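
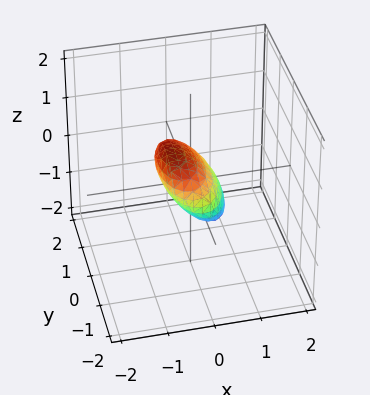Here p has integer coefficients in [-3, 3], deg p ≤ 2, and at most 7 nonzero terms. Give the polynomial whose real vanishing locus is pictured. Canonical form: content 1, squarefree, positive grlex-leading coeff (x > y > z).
Degree: no degree-1 surface has this shape, so deg p = 2.
Reading off the gridlines: among the integer gridlines, it crosses the y-axis at y ∈ {-1, 1}.
Assembling these constraints gives the stated polynomial.

3*x^2 + 3*x*z + y^2 + 2*z^2 - 1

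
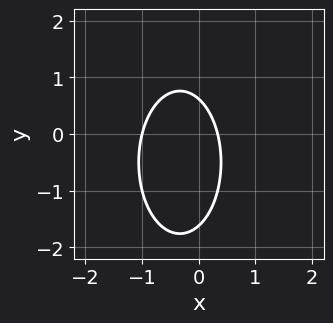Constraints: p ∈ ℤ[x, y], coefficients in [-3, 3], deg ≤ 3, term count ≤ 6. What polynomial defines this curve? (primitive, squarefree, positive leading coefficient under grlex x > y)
3*x^2 + y^2 + 2*x + y - 1

(a) Degree: the shape is more complex than any degree-1 curve, so deg p = 2.
(b) Against the integer gridlines: it crosses the x-axis at the gridline x = -1.
(c) Solving for integer coefficients yields p as stated.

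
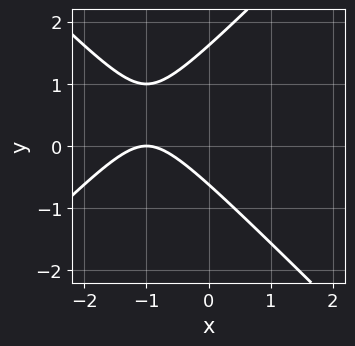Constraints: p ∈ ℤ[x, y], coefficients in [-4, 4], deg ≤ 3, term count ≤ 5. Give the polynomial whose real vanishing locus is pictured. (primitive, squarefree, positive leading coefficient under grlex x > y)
x^2 - y^2 + 2*x + y + 1

The degree is 2 — a generic line meets the curve in up to 2 points.
From the axis intercepts and sections: one x-axis crossing is at x = -1.
Putting this together gives p.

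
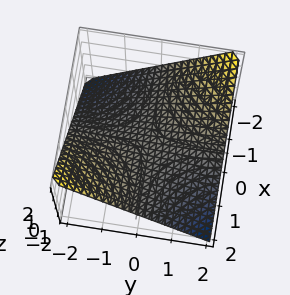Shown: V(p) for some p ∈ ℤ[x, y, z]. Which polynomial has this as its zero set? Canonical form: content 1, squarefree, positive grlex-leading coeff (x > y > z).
deg p = 2. A hyperbolic paraboloid; a quadric.
Checking where it meets the axes: the visible y-axis segment lies entirely on the surface; the visible x-axis segment lies entirely on the surface.
Putting this together gives p.

x*y + 2*z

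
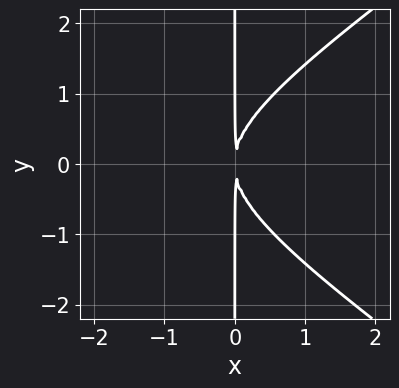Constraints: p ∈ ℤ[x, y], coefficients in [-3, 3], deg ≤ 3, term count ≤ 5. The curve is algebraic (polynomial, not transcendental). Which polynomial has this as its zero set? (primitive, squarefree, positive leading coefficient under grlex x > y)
First, degree: no degree-2 curve has this shape, so deg p = 3.
Then, symmetries: it's symmetric under y → −y, forcing even powers of y.
Next, reading off the gridlines: every point of the y-axis in the box is on the curve.
Finally, together with the visible shape, these determine p as stated.

x^3 - 2*x*y^2 + 3*x^2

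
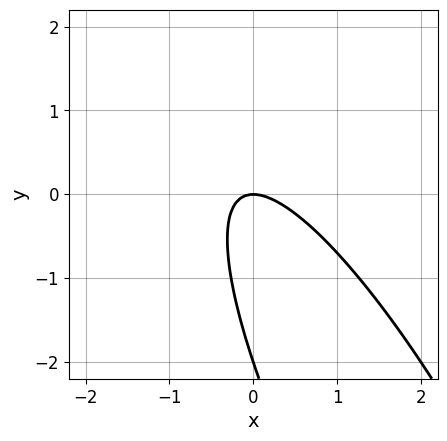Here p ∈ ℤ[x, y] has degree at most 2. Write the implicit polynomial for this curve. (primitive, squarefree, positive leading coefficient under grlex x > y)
3*x^2 + 3*x*y + y^2 + 2*y

First, degree: the shape is more complex than any degree-1 curve, so deg p = 2.
Next, from the axis intercepts and sections: it crosses the x-axis at the gridline x = 0; the y-axis gridline crossings are at y ∈ {-2, 0}.
Finally, fitting integer coefficients to these (and the overall shape) gives p.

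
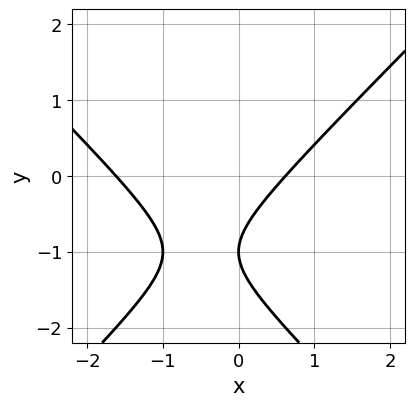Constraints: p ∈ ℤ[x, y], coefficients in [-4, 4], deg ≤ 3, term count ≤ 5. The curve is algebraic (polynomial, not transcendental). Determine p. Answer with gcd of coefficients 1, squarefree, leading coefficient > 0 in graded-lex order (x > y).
x^2 - y^2 + x - 2*y - 1

1. deg p = 2.
2. From the visible intercepts: it meets the y-axis at y = -1 (among the integer gridlines).
3. Putting this together gives p.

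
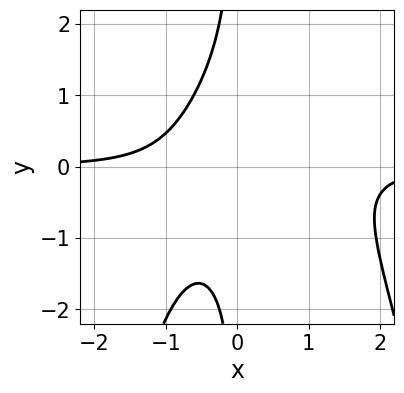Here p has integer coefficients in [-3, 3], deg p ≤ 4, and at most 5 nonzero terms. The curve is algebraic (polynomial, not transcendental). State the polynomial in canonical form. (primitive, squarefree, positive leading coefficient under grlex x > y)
3*x^3*y - 3*x^2*y + 3*x*y^2 - x*y + 3

First, deg p = 4. No degree-3 curve has this shape.
Then, against the integer gridlines: it misses every integer gridline on the x-axis; it misses every integer gridline on the y-axis.
Finally, the integer polynomial consistent with all of this is the stated p.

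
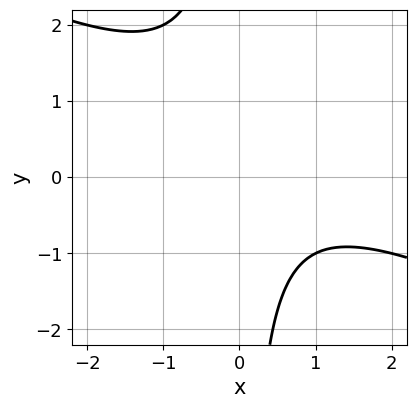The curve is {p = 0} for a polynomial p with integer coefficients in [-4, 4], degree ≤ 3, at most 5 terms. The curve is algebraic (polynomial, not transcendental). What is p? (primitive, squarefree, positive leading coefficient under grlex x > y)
x^2 + 2*x*y - x + 2

(a) Degree: a generic line meets the curve in up to 2 points, so deg p = 2.
(b) From the axis intercepts and sections: it misses every integer gridline on the y-axis; no x-intercept at any integer in the box.
(c) The integer polynomial consistent with all of this is the stated p.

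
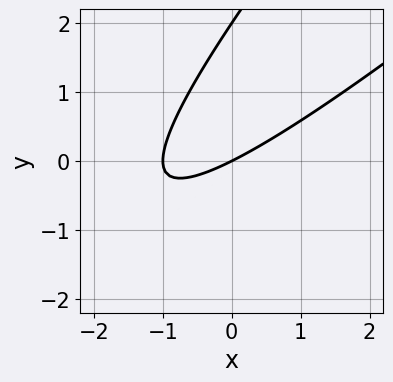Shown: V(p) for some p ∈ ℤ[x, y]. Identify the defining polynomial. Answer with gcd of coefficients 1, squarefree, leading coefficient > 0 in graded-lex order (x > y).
x^2 - 2*x*y + y^2 + x - 2*y

(a) Degree: no degree-1 curve has this shape, so deg p = 2.
(b) Checking where it meets the axes: among the integer gridlines, it crosses the x-axis at x ∈ {-1, 0}; among the integer gridlines, it crosses the y-axis at y ∈ {0, 2}.
(c) Solving for integer coefficients yields p as stated.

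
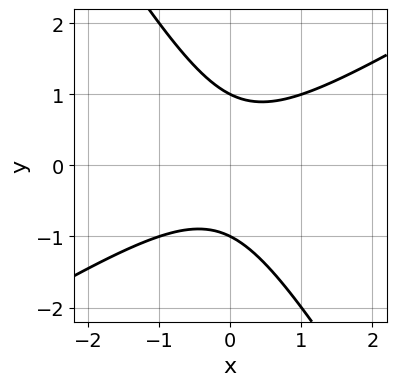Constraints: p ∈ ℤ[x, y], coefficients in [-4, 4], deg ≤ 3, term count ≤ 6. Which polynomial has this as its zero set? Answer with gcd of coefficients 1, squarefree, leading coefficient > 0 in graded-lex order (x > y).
x^2 - x*y - y^2 + 1

Degree: the shape is more complex than any degree-1 curve, so deg p = 2.
From the axis intercepts and sections: no x-intercept at any integer in the box; the y-axis gridline crossings are at y ∈ {-1, 1}.
Fitting integer coefficients to these (and the overall shape) gives p.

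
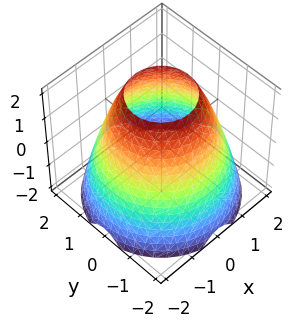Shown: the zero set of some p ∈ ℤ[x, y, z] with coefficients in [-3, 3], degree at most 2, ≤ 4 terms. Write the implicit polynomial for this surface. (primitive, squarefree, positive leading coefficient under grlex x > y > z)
x^2 + y^2 + z - 3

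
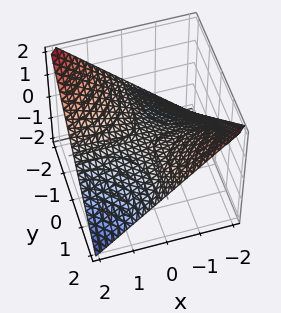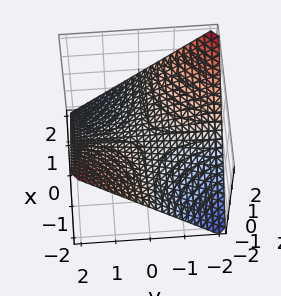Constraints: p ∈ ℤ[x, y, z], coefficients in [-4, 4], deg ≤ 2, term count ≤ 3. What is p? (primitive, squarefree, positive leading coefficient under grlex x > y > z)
First, degree: a hyperbolic paraboloid; a quadric, so deg p = 2.
Next, from the axis intercepts and sections: it meets the z-axis at z = 0 (among the integer gridlines); the visible x-axis segment lies entirely on the surface.
Finally, fitting integer coefficients to these (and the overall shape) gives p. Check: (0, -1, 0) on the y-axis lies on the surface, and p(0, -1, 0) = 0. ✓

x*y + 2*z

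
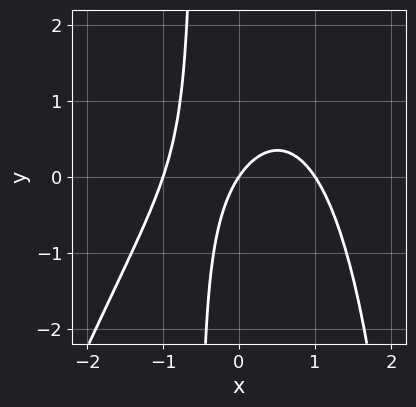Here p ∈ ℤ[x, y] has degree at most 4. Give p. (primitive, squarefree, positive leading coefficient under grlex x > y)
1. Degree: the shape is more complex than any degree-2 curve, so deg p = 3.
2. Reading off the gridlines: the x-axis gridline crossings are at x ∈ {-1, 0, 1}; it meets the y-axis at y = 0 (among the integer gridlines).
3. The integer polynomial consistent with all of this is the stated p.

3*x^3 - x^2*y + 3*x*y - 3*x + 2*y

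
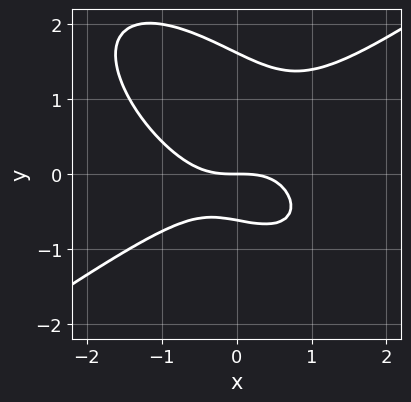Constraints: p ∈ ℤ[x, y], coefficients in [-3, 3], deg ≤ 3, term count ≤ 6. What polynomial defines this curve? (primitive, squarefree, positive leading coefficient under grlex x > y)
2*x^3 - 2*x*y^2 - 3*y^3 + 3*y^2 + 3*y

(a) The degree is 3 — a generic line meets the curve in up to 3 points.
(b) Against the integer gridlines: it crosses the y-axis at the gridline y = 0; it meets the x-axis at x = 0 (among the integer gridlines).
(c) Solving for integer coefficients yields p as stated.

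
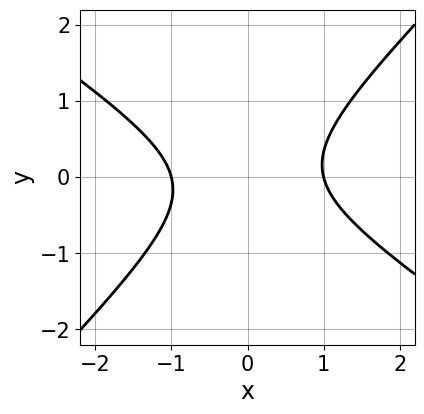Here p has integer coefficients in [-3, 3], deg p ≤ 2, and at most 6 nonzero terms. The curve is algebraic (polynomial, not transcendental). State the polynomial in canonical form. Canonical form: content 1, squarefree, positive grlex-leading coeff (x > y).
deg p = 2. A generic line meets the curve in up to 2 points.
Observable constraints: the x-axis gridline crossings are at x ∈ {-1, 1}; no y-intercept at any integer in the box.
Solving for integer coefficients yields p as stated.

2*x^2 + x*y - 3*y^2 - 2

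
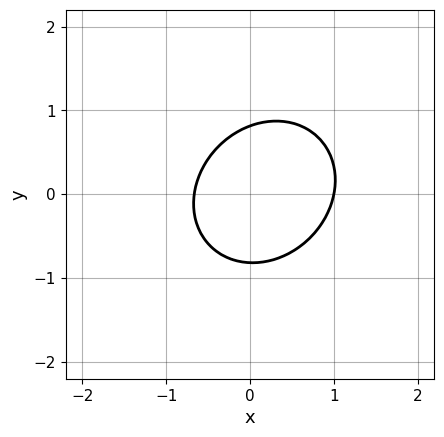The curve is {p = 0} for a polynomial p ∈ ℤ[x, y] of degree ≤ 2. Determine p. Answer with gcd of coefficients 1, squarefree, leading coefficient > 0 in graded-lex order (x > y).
(a) The degree is 2 — a generic line meets the curve in up to 2 points.
(b) Observable constraints: one x-axis crossing is at x = 1.
(c) The integer polynomial consistent with all of this is the stated p.

3*x^2 - x*y + 3*y^2 - x - 2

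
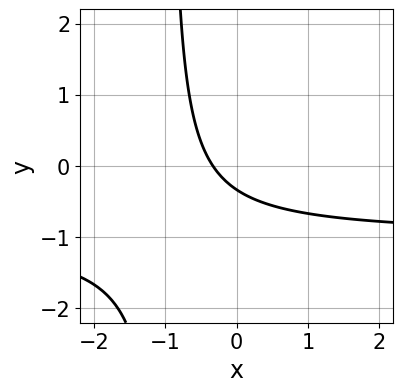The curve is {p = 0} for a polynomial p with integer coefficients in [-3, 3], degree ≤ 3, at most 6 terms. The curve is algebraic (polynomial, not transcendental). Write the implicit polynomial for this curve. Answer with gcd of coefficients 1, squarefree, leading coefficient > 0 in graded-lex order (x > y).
3*x*y + 3*x + 3*y + 1

(a) Degree: a generic line meets the curve in up to 2 points, so deg p = 2.
(b) Solving for integer coefficients yields p as stated.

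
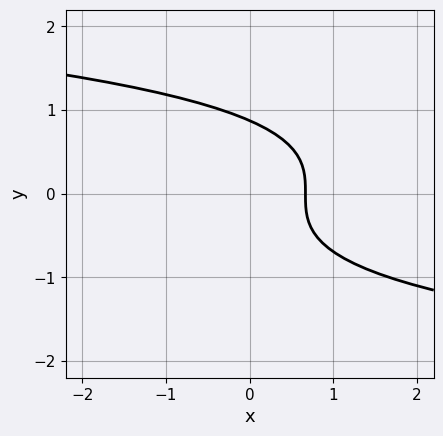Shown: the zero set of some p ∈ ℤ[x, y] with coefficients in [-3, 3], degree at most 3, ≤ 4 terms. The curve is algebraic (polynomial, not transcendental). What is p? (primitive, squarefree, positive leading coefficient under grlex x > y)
1. Degree: no degree-2 curve has this shape, so deg p = 3.
2. Putting this together gives p.

3*y^3 + 3*x - 2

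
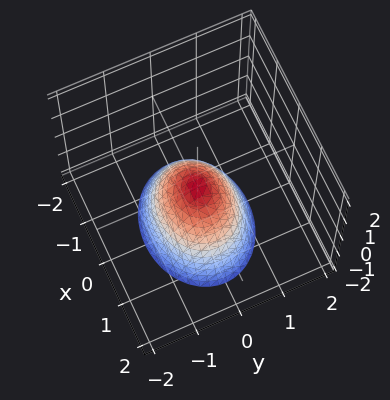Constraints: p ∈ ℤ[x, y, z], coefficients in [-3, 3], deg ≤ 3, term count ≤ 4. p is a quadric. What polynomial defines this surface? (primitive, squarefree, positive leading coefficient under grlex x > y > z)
2*x^2 + 3*y^2 + 2*z

First, deg p = 2.
Then, symmetries: it's symmetric under y → −y, forcing even powers of y; it's symmetric under x → −x, forcing even powers of x.
Next, checking where it meets the axes: it meets the z-axis at z = 0 (among the integer gridlines); one x-axis crossing is at x = 0; one y-axis crossing is at y = 0.
Finally, together with the visible shape, these determine p as stated.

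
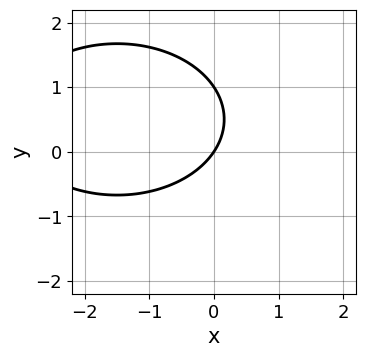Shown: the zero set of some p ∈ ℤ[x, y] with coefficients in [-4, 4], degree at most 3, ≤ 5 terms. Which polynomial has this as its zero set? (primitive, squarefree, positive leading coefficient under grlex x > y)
1. Degree: the shape is more complex than any degree-1 curve, so deg p = 2.
2. Observable constraints: the y-axis gridline crossings are at y ∈ {0, 1}; one x-axis crossing is at x = 0.
3. Putting this together gives p.

x^2 + 2*y^2 + 3*x - 2*y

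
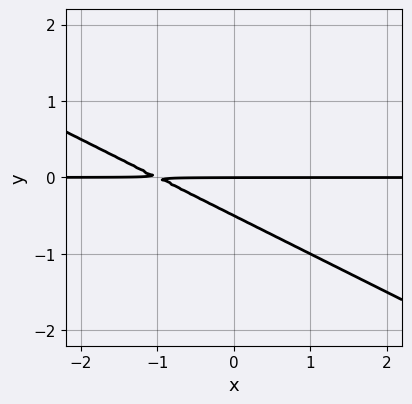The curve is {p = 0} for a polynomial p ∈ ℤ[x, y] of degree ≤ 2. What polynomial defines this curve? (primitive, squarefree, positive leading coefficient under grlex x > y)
(a) deg p = 2. No degree-1 curve has this shape.
(b) Checking where it meets the axes: it meets the y-axis at y = 0 (among the integer gridlines); every point of the x-axis in the box is on the curve.
(c) Solving for integer coefficients yields p as stated.

x*y + 2*y^2 + y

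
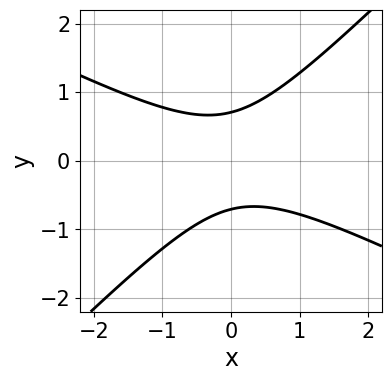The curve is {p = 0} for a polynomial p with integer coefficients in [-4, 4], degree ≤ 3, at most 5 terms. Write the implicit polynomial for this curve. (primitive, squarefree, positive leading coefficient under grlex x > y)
x^2 + x*y - 2*y^2 + 1

(a) The degree is 2 — the shape is more complex than any degree-1 curve.
(b) From the axis intercepts and sections: it misses every integer gridline on the x-axis.
(c) Solving for integer coefficients yields p as stated.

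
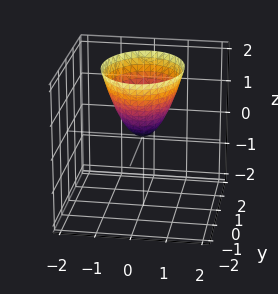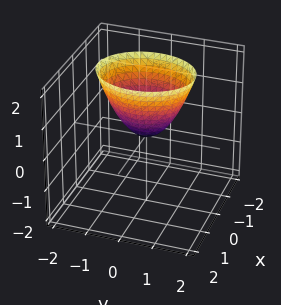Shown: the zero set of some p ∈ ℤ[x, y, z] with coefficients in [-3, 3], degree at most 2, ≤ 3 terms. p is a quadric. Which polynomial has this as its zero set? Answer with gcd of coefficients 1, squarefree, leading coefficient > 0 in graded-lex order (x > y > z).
1. deg p = 2. A single bowl opening along one axis; a quadric.
2. Symmetries: it's symmetric under x → −x, forcing even powers of x; the y ↦ −y reflection is a symmetry, so y appears only in even powers.
3. From the visible intercepts: it meets the y-axis at y = 0 (among the integer gridlines); it crosses the x-axis at the gridline x = 0; it crosses the z-axis at the gridline z = 0.
4. Putting this together gives p.

3*x^2 + 2*y^2 - 2*z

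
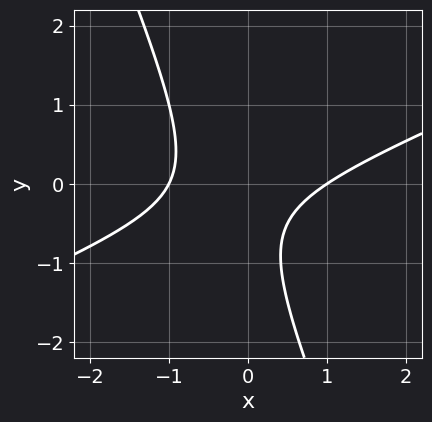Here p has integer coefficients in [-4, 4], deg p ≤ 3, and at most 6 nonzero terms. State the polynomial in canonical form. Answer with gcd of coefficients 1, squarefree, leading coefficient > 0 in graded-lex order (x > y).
x^2 - 2*x*y - y^2 - y - 1

First, deg p = 2.
Next, reading off the gridlines: the curve avoids every integer y-axis point in the box; the x-axis gridline crossings are at x ∈ {-1, 1}.
Finally, fitting integer coefficients to these (and the overall shape) gives p.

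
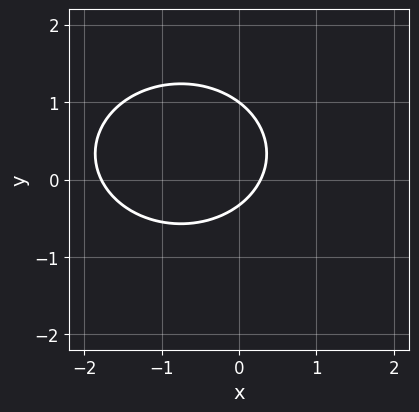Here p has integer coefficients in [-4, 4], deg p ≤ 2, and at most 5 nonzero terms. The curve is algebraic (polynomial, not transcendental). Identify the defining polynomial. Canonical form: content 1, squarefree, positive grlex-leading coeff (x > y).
1. The degree is 2 — the shape is more complex than any degree-1 curve.
2. Checking where it meets the axes: one y-axis crossing is at y = 1.
3. Putting this together gives p.

2*x^2 + 3*y^2 + 3*x - 2*y - 1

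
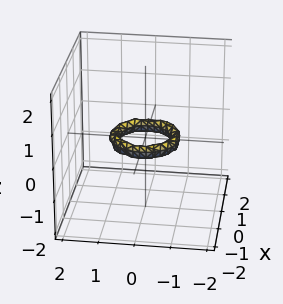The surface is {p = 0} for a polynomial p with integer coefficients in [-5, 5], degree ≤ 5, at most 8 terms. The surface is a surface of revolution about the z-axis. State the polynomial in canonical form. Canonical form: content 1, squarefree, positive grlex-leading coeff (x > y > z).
2*x^4 + 4*x^2*y^2 + 2*y^4 - 3*x^2 - 3*y^2 + 3*z^2 + 1

(a) The degree is 4 — the shape is more complex than any degree-3 surface.
(b) Symmetries: rotational symmetry about the z-axis ⇒ p depends on x, y only through x² + y².
(c) From the axis intercepts and sections: no z-intercept at any integer in the box; the x-axis gridline crossings are at x ∈ {-1, 1}; among the integer gridlines, it crosses the y-axis at y ∈ {-1, 1}; a circular section at z = 0 has radius between 0 and 1.
(d) Together with the visible shape, these determine p as stated.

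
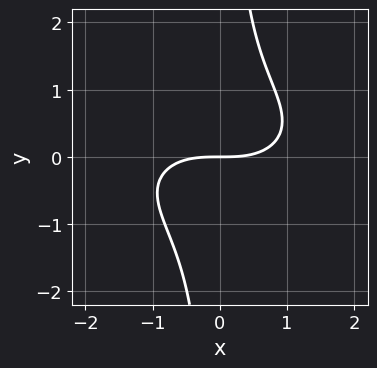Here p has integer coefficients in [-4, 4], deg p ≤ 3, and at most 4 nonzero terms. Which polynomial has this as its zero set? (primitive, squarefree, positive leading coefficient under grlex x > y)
x^3 + 3*x*y^2 - 3*y

First, the degree is 3 — no degree-2 curve has this shape.
Next, from the visible intercepts: one x-axis crossing is at x = 0; one y-axis crossing is at y = 0.
Finally, putting this together gives p.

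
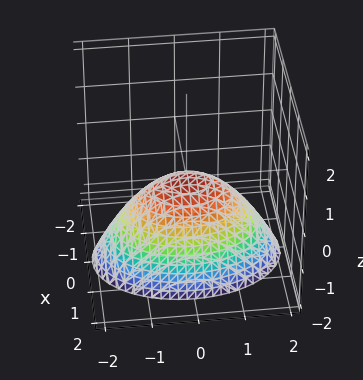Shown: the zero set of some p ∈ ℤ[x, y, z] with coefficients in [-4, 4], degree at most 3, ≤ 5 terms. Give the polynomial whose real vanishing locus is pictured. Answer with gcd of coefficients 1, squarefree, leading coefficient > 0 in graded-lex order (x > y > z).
2*x^2 + y^2 + 2*z

1. The degree is 2 — a paraboloid; a quadric.
2. Symmetries: the x ↦ −x reflection is a symmetry, so x appears only in even powers; it's symmetric under y → −y, forcing even powers of y.
3. From the visible intercepts: it meets the z-axis at z = 0 (among the integer gridlines); it crosses the x-axis at the gridline x = 0; it crosses the y-axis at the gridline y = 0.
4. Fitting integer coefficients to these (and the overall shape) gives p.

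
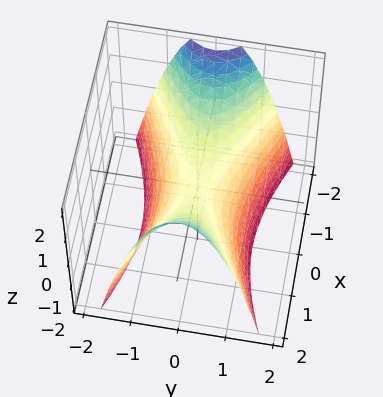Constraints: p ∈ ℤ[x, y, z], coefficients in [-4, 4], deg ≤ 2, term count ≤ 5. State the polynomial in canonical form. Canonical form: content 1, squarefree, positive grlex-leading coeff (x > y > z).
First, degree: a saddle surface; a quadric, so deg p = 2.
Next, symmetries: the x ↦ −x reflection is a symmetry, so x appears only in even powers; it's symmetric under y → −y, forcing even powers of y.
Next, against the integer gridlines: one y-axis crossing is at y = 0; it crosses the x-axis at the gridline x = 0; it meets the z-axis at z = 0 (among the integer gridlines).
Finally, these observations pin down the coefficients.

x^2 - 3*y^2 - 2*z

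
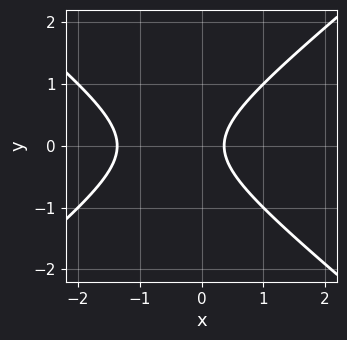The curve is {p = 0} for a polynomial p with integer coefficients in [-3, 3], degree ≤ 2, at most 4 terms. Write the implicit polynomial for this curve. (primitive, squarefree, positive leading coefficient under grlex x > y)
2*x^2 - 3*y^2 + 2*x - 1

1. deg p = 2. A generic line meets the curve in up to 2 points.
2. Symmetries: the y ↦ −y reflection is a symmetry, so y appears only in even powers.
3. Against the integer gridlines: it misses every integer gridline on the y-axis.
4. Together with the visible shape, these determine p as stated.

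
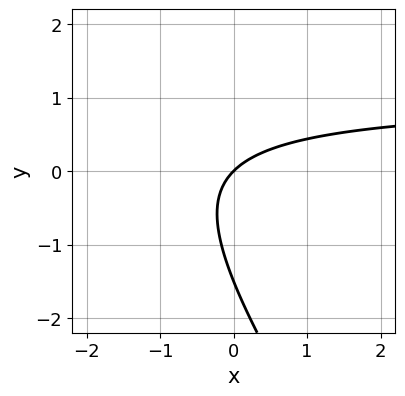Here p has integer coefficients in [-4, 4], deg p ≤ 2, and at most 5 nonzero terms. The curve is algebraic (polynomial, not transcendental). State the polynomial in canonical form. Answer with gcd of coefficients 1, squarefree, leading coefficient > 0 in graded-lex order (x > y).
First, degree: a generic line meets the curve in up to 2 points, so deg p = 2.
Next, from the axis intercepts and sections: it meets the x-axis at x = 0 (among the integer gridlines); it meets the y-axis at y = 0 (among the integer gridlines).
Finally, matching integer coefficients to the picture gives p.

3*x*y + 2*y^2 - 3*x + 3*y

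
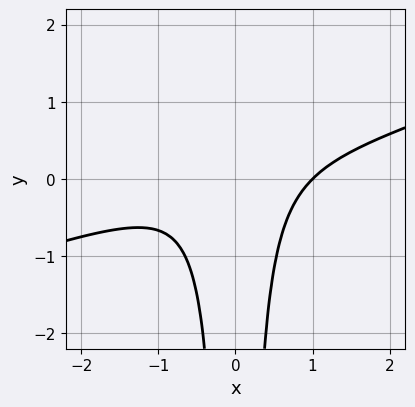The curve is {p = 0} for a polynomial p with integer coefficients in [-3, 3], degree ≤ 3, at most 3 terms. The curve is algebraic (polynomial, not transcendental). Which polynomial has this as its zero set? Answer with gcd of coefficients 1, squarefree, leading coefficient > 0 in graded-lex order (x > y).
deg p = 3. No degree-2 curve has this shape.
Checking where it meets the axes: it crosses the x-axis at the gridline x = 1; it misses every integer gridline on the y-axis.
Putting this together gives p.

x^3 - 3*x^2*y - 1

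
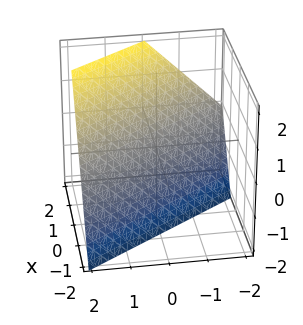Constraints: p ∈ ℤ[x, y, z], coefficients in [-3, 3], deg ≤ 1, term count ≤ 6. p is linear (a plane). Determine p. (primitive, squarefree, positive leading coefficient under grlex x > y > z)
3*x + 2*y - 2*z - 2

1. Degree: the surface is flat (a plane), so deg p = 1.
2. From the visible intercepts: it meets the z-axis at z = -1 (among the integer gridlines); one y-axis crossing is at y = 1.
3. Together with the visible shape, these determine p as stated.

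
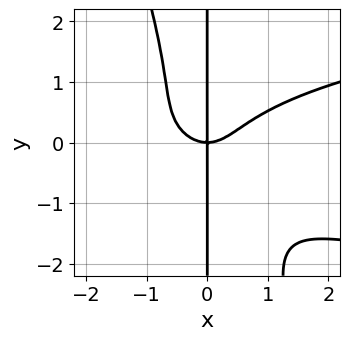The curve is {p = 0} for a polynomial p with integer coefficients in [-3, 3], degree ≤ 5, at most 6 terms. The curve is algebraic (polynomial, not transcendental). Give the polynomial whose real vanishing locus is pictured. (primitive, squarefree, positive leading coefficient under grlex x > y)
(a) Degree: no degree-3 curve has this shape, so deg p = 4.
(b) Checking where it meets the axes: every point of the y-axis in the box is on the curve; it meets the x-axis at x = 0 (among the integer gridlines).
(c) Solving for integer coefficients yields p as stated.

3*x^2*y^2 + x*y^3 - 2*x^3 + 2*x*y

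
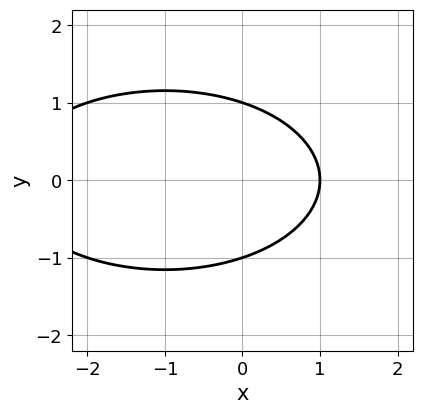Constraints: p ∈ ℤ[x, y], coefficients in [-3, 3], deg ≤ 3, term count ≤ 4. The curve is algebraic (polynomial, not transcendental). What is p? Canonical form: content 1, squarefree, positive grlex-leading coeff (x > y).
deg p = 2. A generic line meets the curve in up to 2 points.
Symmetries: it's symmetric under y → −y, forcing even powers of y.
From the axis intercepts and sections: among the integer gridlines, it crosses the y-axis at y ∈ {-1, 1}; one x-axis crossing is at x = 1.
These observations pin down the coefficients.

x^2 + 3*y^2 + 2*x - 3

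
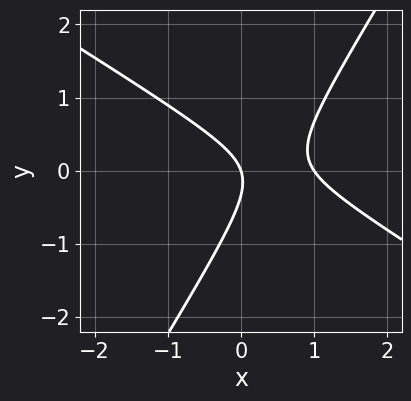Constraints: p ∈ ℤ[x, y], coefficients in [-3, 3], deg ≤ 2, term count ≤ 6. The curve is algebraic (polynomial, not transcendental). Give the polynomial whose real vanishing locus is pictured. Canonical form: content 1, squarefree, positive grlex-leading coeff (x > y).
1. The degree is 2 — a generic line meets the curve in up to 2 points.
2. From the axis intercepts and sections: the x-axis gridline crossings are at x ∈ {0, 1}; one y-axis crossing is at y = 0.
3. Assembling these constraints gives the stated polynomial.

3*x^2 + 3*x*y - 3*y^2 - 3*x - y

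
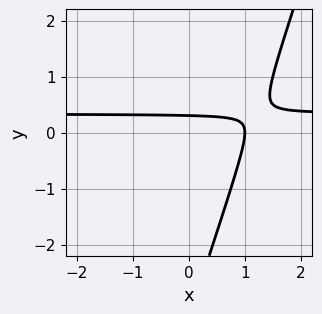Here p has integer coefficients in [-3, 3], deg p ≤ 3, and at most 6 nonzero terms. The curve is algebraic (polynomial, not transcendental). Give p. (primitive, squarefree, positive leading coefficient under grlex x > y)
3*x*y - y^2 - x - 3*y + 1

1. Degree: a generic line meets the curve in up to 2 points, so deg p = 2.
2. Reading off the gridlines: one x-axis crossing is at x = 1.
3. Matching integer coefficients to the picture gives p.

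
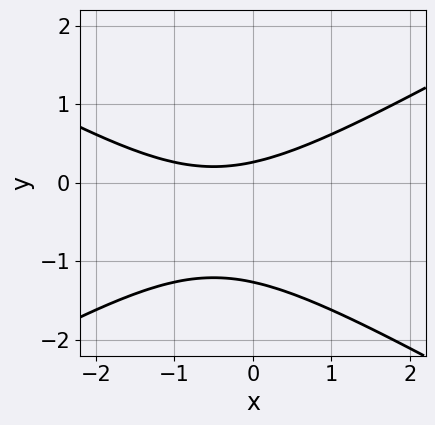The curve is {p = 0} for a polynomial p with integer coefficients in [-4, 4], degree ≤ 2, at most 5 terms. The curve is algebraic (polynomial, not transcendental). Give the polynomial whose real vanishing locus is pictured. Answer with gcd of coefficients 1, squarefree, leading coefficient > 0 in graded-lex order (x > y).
x^2 - 3*y^2 + x - 3*y + 1

The degree is 2 — the shape is more complex than any degree-1 curve.
Checking where it meets the axes: the curve avoids every integer x-axis point in the box.
Fitting integer coefficients to these (and the overall shape) gives p.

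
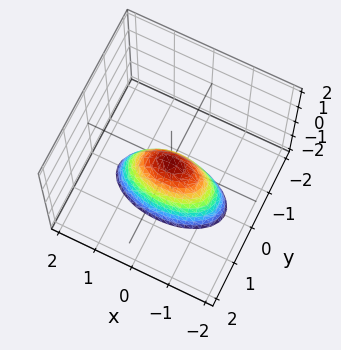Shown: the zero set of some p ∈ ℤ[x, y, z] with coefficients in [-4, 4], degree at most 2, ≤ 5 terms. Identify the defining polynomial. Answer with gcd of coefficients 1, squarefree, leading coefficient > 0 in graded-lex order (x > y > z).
1. Degree: a paraboloid; a quadric, so deg p = 2.
2. Symmetries: it's symmetric under y → −y, forcing even powers of y; mirror symmetry x ↦ −x ⇒ only even powers of x.
3. Against the integer gridlines: one y-axis crossing is at y = 0; it meets the z-axis at z = 0 (among the integer gridlines).
4. Solving for integer coefficients yields p as stated.

x^2 + 3*y^2 + z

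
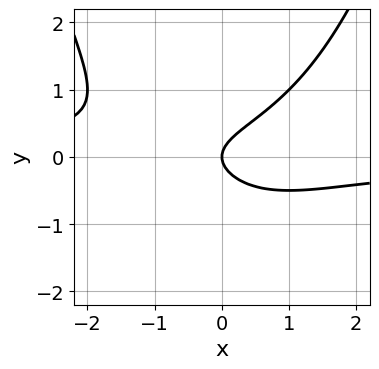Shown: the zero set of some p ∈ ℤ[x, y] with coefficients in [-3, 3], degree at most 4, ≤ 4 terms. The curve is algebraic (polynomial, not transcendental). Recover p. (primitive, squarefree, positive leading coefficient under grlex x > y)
First, the degree is 3 — no degree-2 curve has this shape.
Next, observable constraints: it crosses the x-axis at the gridline x = 0; it meets the y-axis at y = 0 (among the integer gridlines).
Finally, fitting integer coefficients to these (and the overall shape) gives p.

x^2*y - 2*y^2 + x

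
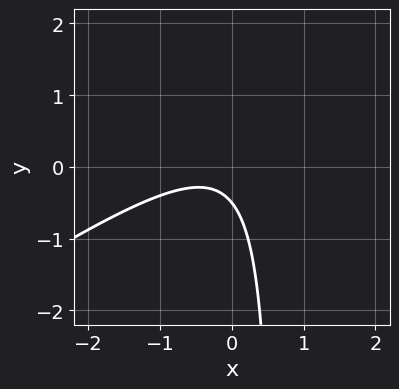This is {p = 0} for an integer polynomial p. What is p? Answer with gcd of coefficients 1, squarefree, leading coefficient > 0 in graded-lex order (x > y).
2*x^2 - 3*x*y + x + 2*y + 1

First, degree: the shape is more complex than any degree-1 curve, so deg p = 2.
Next, observable constraints: the curve avoids every integer x-axis point in the box.
Finally, the integer polynomial consistent with all of this is the stated p.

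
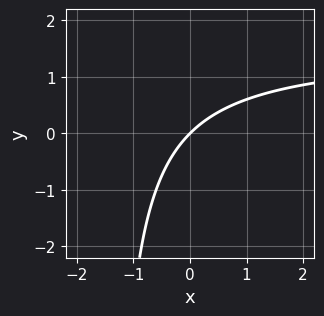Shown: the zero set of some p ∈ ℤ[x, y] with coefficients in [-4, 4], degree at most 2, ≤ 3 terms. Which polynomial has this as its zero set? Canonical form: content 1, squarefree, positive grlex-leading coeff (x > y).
2*x*y - 3*x + 3*y

1. Degree: a generic line meets the curve in up to 2 points, so deg p = 2.
2. Against the integer gridlines: one x-axis crossing is at x = 0; it crosses the y-axis at the gridline y = 0.
3. Assembling these constraints gives the stated polynomial.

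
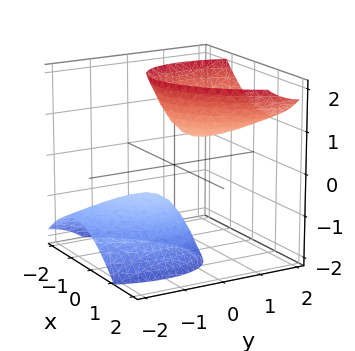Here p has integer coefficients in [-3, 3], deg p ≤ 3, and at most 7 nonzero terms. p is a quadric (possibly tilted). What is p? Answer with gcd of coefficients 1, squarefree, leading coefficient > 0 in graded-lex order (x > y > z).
There are 2 components.
Degree: no degree-1 surface has this shape, so deg p = 2.
Reading off the gridlines: the surface avoids every integer y-axis point in the box; it misses every integer gridline on the x-axis; the z-axis gridline crossings are at z ∈ {-1, 1}.
Matching integer coefficients to the picture gives p.

3*x^2 - 2*x*y + 2*y^2 - 3*y*z - z^2 + 1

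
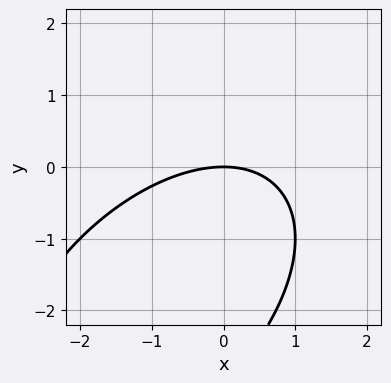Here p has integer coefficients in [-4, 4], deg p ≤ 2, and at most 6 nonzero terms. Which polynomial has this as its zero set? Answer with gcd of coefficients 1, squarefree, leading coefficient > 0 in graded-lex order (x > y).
(a) deg p = 2. No degree-1 curve has this shape.
(b) From the axis intercepts and sections: it crosses the x-axis at the gridline x = 0; one y-axis crossing is at y = 0.
(c) Solving for integer coefficients yields p as stated.

x^2 - x*y + y^2 + 3*y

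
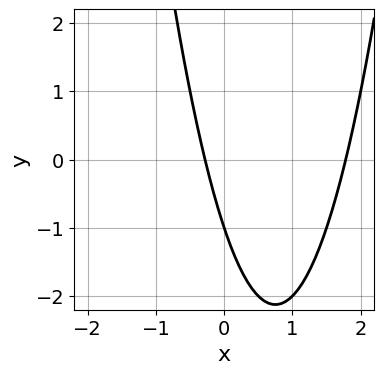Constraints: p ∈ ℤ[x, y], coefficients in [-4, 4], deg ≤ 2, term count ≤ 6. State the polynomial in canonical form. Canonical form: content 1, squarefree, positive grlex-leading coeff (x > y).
2*x^2 - 3*x - y - 1

(a) Degree: no degree-1 curve has this shape, so deg p = 2.
(b) Checking where it meets the axes: it meets the y-axis at y = -1 (among the integer gridlines).
(c) Matching integer coefficients to the picture gives p.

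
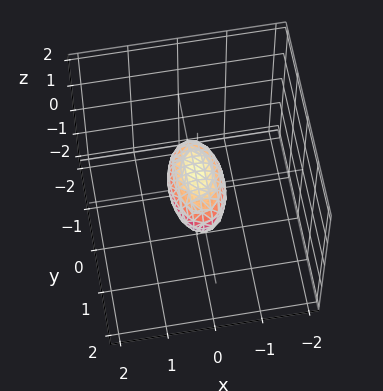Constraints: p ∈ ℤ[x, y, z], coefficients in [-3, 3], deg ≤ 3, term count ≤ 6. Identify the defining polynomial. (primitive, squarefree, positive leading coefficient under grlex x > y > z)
(a) Degree: a closed, bounded, convex surface; a quadric, so deg p = 2.
(b) Symmetries: the x ↦ −x reflection is a symmetry, so x appears only in even powers; it's symmetric under z → −z, forcing even powers of z; mirror symmetry y ↦ −y ⇒ only even powers of y.
(c) From the visible intercepts: among the integer gridlines, it crosses the y-axis at y ∈ {-1, 1}.
(d) Matching integer coefficients to the picture gives p.

3*x^2 + y^2 + 2*z^2 - 1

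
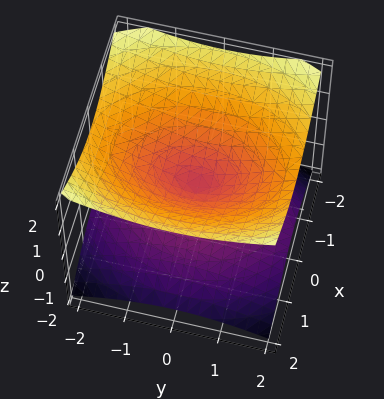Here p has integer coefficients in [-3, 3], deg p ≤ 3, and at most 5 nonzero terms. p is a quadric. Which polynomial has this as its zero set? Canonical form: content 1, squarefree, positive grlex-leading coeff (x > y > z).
First, the degree is 2 — two nappes meeting at a single point; a quadric.
Next, symmetries: it's symmetric under x → −x, forcing even powers of x; it's symmetric under z → −z, forcing even powers of z; the y ↦ −y reflection is a symmetry, so y appears only in even powers.
Then, from the visible intercepts: it meets the z-axis at z = 0 (among the integer gridlines); it crosses the x-axis at the gridline x = 0; it meets the y-axis at y = 0 (among the integer gridlines).
Finally, these observations pin down the coefficients.

2*x^2 + y^2 - 3*z^2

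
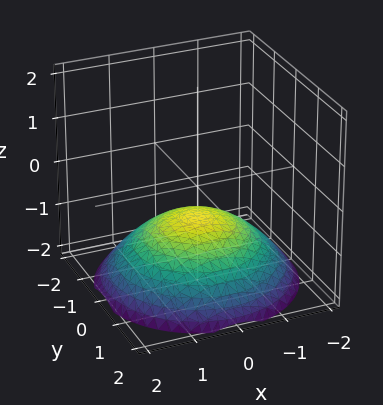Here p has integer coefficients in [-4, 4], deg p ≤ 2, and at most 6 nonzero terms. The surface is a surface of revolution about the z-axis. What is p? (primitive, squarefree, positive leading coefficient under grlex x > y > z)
x^2 + y^2 + 3*z + 2

1. deg p = 2. A generic line meets the surface in up to 2 points.
2. By symmetry, every cross-section ⟂ z is a circle, so x, y appear only via x² + y².
3. Reading off the gridlines: it misses every integer gridline on the x-axis; a circular section at z = -1 has radius exactly 1; the surface avoids every integer y-axis point in the box.
4. Putting this together gives p.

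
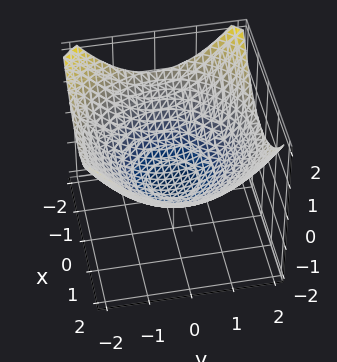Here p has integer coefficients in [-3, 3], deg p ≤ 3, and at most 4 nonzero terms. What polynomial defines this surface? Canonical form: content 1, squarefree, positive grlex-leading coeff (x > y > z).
x^2 + y^2 - 3*z - 2

1. The degree is 2 — no degree-1 surface has this shape.
2. By symmetry, the z-axis is an axis of rotation, so x and y enter only as x² + y².
3. Observable constraints: a circular section at z = 0 has radius between 1 and 2.
4. Assembling these constraints gives the stated polynomial.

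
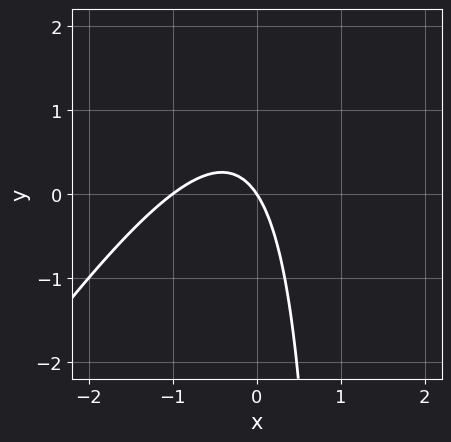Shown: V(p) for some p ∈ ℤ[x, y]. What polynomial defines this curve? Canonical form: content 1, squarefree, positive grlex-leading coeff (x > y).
1. Degree: a generic line meets the curve in up to 2 points, so deg p = 2.
2. From the axis intercepts and sections: it crosses the y-axis at the gridline y = 0; the x-axis gridline crossings are at x ∈ {-1, 0}.
3. These observations pin down the coefficients.

3*x^2 - 2*x*y + 3*x + 2*y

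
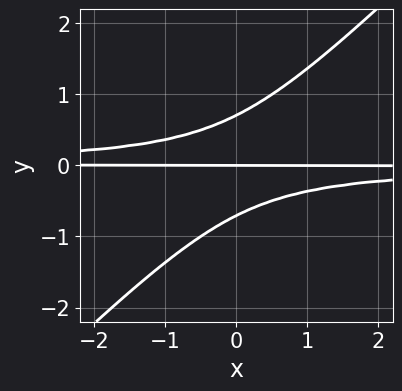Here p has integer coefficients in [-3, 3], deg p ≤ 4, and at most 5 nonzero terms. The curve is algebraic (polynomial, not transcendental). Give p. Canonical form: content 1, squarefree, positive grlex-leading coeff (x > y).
2*x*y^2 - 2*y^3 + y

1. deg p = 3.
2. Reading off the gridlines: every point of the x-axis in the box is on the curve; it crosses the y-axis at the gridline y = 0.
3. The integer polynomial consistent with all of this is the stated p.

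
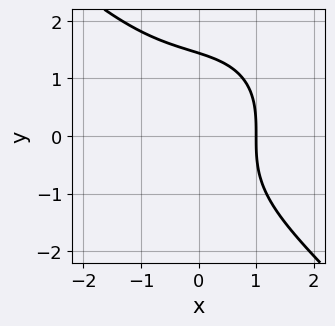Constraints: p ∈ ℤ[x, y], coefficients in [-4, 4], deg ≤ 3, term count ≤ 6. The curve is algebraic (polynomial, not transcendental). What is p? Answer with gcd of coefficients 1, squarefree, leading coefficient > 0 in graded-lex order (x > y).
x^3 + y^3 + 2*x - 3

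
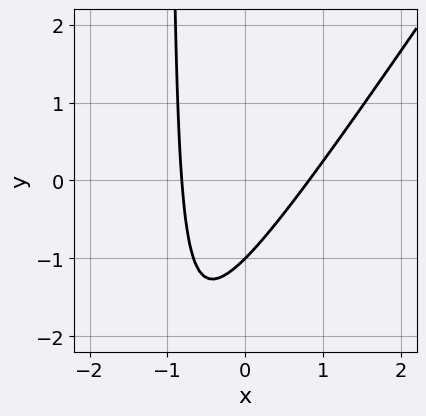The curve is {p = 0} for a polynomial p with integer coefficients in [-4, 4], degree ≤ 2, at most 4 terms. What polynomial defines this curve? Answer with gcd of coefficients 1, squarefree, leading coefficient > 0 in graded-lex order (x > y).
3*x^2 - 2*x*y - 2*y - 2

First, the degree is 2 — a generic line meets the curve in up to 2 points.
Next, observable constraints: it meets the y-axis at y = -1 (among the integer gridlines).
Finally, fitting integer coefficients to these (and the overall shape) gives p.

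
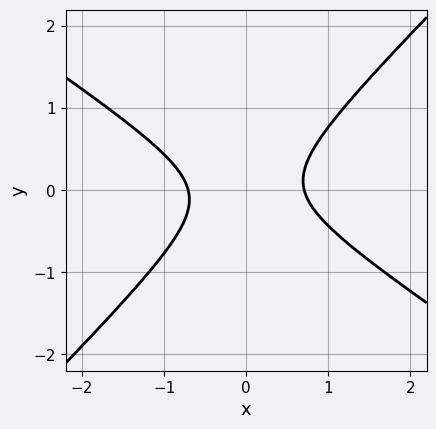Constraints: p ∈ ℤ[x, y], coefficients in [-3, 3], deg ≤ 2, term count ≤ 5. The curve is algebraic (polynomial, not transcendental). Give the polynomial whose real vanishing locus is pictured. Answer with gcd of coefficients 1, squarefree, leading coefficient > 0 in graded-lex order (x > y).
(a) The degree is 2 — a generic line meets the curve in up to 2 points.
(b) Reading off the gridlines: it misses every integer gridline on the y-axis.
(c) The integer polynomial consistent with all of this is the stated p.

2*x^2 + x*y - 3*y^2 - 1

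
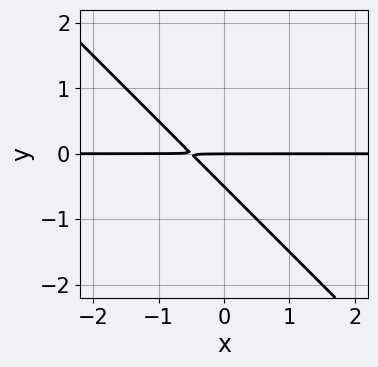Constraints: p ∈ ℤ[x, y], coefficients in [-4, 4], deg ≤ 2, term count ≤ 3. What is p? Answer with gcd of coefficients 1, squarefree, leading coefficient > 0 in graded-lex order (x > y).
(a) deg p = 2. No degree-1 curve has this shape.
(b) Reading off the gridlines: it meets the y-axis at y = 0 (among the integer gridlines); the visible x-axis segment lies entirely on the curve.
(c) Assembling these constraints gives the stated polynomial.

2*x*y + 2*y^2 + y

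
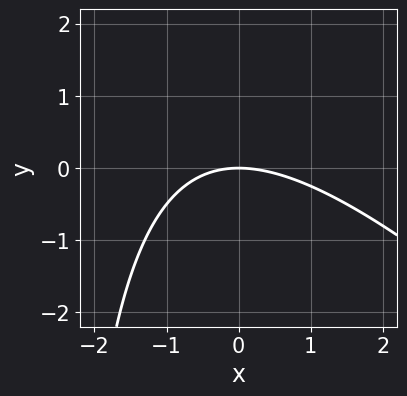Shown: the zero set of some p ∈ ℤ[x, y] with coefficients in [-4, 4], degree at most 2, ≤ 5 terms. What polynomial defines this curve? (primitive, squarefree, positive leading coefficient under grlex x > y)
(a) deg p = 2.
(b) From the axis intercepts and sections: one y-axis crossing is at y = 0; it meets the x-axis at x = 0 (among the integer gridlines).
(c) Matching integer coefficients to the picture gives p.

x^2 + x*y + 3*y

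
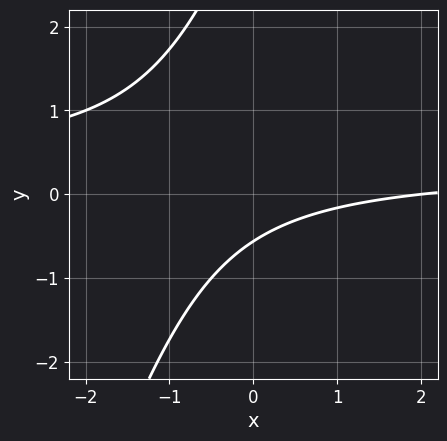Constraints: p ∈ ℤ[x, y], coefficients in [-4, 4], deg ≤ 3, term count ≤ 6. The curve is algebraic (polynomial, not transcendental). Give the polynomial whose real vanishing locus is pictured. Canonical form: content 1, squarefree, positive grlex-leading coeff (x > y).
Degree: the shape is more complex than any degree-1 curve, so deg p = 2.
Against the integer gridlines: it crosses the x-axis at the gridline x = 2.
Together with the visible shape, these determine p as stated.

3*x*y - y^2 - x + 3*y + 2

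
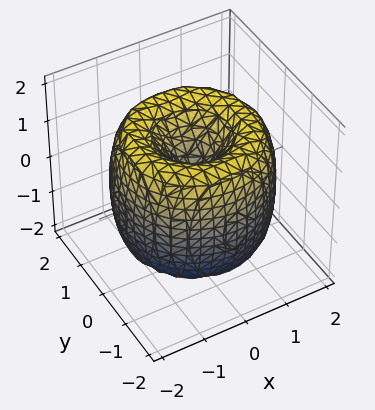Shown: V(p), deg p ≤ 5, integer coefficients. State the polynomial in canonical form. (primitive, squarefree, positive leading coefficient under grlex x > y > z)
Degree: the shape is more complex than any degree-3 surface, so deg p = 4.
Symmetries: rotational symmetry about the z-axis ⇒ p depends on x, y only through x² + y².
From the visible intercepts: it meets the y-axis at y = 0 (among the integer gridlines); it crosses the x-axis at the gridline x = 0.
Together with the visible shape, these determine p as stated.

x^4 + 2*x^2*y^2 + y^4 - 3*x^2 - 3*y^2 + z^2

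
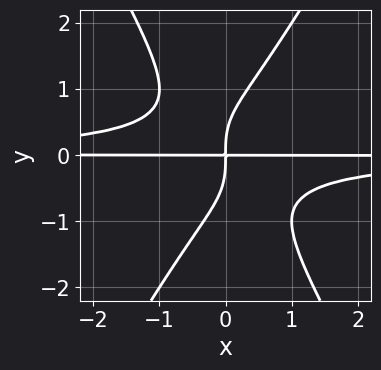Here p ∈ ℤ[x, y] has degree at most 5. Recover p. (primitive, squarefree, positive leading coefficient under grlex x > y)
(a) deg p = 4. The shape is more complex than any degree-3 curve.
(b) Checking where it meets the axes: every point of the x-axis in the box is on the curve.
(c) Solving for integer coefficients yields p as stated.

3*x^2*y^2 - y^4 + 2*x*y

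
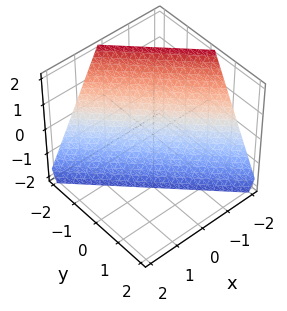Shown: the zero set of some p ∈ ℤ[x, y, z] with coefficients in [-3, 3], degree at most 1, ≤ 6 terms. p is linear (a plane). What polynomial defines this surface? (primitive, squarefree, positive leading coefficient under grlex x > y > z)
2*x + 2*y + z + 2

(a) deg p = 1. Every cross-section is a straight line — this is a plane.
(b) Checking where it meets the axes: it meets the x-axis at x = -1 (among the integer gridlines); it meets the z-axis at z = -2 (among the integer gridlines); it meets the y-axis at y = -1 (among the integer gridlines).
(c) Assembling these constraints gives the stated polynomial.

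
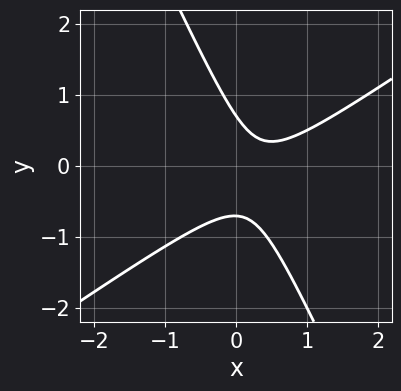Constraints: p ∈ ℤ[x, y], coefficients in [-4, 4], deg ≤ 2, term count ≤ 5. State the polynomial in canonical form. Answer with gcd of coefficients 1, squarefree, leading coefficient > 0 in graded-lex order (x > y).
3*x^2 - 3*x*y - 2*y^2 - 2*x + 1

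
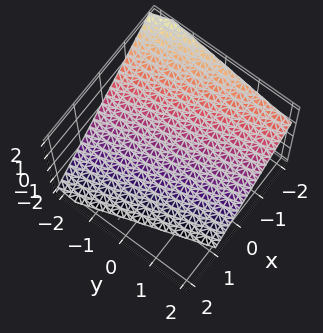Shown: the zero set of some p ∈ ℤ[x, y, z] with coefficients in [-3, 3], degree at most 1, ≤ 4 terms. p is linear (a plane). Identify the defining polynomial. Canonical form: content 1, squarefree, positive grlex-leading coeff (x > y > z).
1. The degree is 1 — every cross-section is a straight line — this is a plane.
2. Reading off the gridlines: it crosses the y-axis at the gridline y = -2.
3. Matching integer coefficients to the picture gives p.

3*x + y + 3*z + 2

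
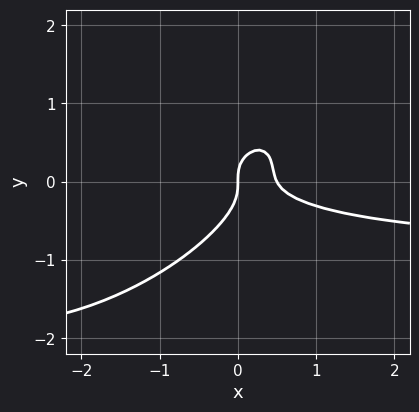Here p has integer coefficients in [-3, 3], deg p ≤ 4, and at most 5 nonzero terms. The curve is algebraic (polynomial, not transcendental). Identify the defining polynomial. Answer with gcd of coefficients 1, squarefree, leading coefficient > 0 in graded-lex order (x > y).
2*x^2*y - 3*x*y^2 + 3*y^3 + 2*x^2 - x

(a) Degree: no degree-2 curve has this shape, so deg p = 3.
(b) Observable constraints: it crosses the y-axis at the gridline y = 0; it meets the x-axis at x = 0 (among the integer gridlines).
(c) Matching integer coefficients to the picture gives p.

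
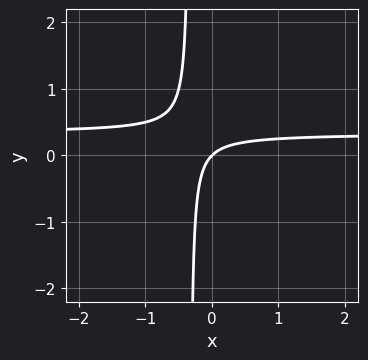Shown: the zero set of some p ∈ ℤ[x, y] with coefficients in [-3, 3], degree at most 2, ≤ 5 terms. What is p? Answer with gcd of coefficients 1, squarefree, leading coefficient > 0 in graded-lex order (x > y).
First, degree: a generic line meets the curve in up to 2 points, so deg p = 2.
Next, from the axis intercepts and sections: it crosses the y-axis at the gridline y = 0; one x-axis crossing is at x = 0.
Finally, assembling these constraints gives the stated polynomial.

3*x*y - x + y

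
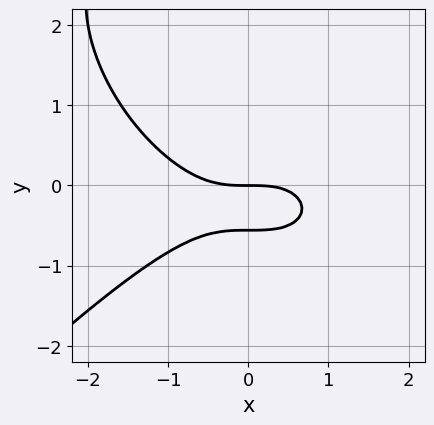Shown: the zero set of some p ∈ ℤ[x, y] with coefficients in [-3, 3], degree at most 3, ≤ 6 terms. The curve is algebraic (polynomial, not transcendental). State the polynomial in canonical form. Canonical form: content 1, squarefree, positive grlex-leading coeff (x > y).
x^3 - y^3 + 3*y^2 + 2*y

Degree: a generic line meets the curve in up to 3 points, so deg p = 3.
Reading off the gridlines: it crosses the y-axis at the gridline y = 0; it meets the x-axis at x = 0 (among the integer gridlines).
The integer polynomial consistent with all of this is the stated p.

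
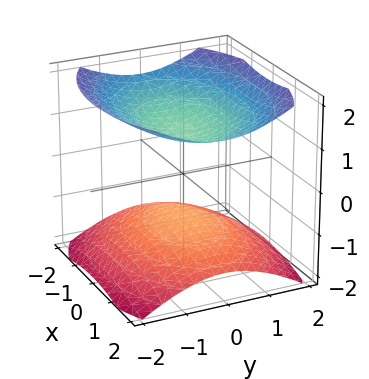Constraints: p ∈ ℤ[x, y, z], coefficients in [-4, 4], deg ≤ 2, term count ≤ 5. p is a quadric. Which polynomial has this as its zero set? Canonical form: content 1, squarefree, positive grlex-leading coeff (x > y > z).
x^2 + 2*y^2 - 3*z^2 + 3

I count 2 distinct pieces. Treating them together as one polynomial.
The degree is 2 — two sheets facing apart; a quadric.
Symmetries: the z ↦ −z reflection is a symmetry, so z appears only in even powers; mirror symmetry x ↦ −x ⇒ only even powers of x; it's symmetric under y → −y, forcing even powers of y.
From the axis intercepts and sections: the z-axis gridline crossings are at z ∈ {-1, 1}; no x-intercept at any integer in the box; no y-intercept at any integer in the box.
Together with the visible shape, these determine p as stated.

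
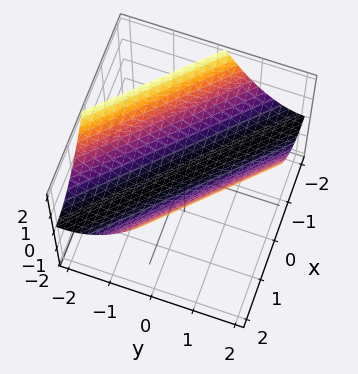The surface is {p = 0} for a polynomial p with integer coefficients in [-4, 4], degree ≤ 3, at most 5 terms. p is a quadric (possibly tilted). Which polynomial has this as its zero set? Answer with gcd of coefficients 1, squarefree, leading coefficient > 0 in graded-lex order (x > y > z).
1. The degree is 2 — a generic line meets the surface in up to 2 points.
2. Reading off the gridlines: one z-axis crossing is at z = 0; one x-axis crossing is at x = 0; one y-axis crossing is at y = 0.
3. Solving for integer coefficients yields p as stated.

x^2 + 2*x*y + y^2 - 2*z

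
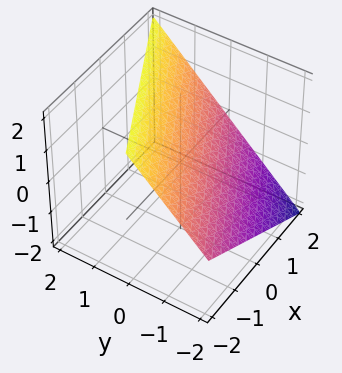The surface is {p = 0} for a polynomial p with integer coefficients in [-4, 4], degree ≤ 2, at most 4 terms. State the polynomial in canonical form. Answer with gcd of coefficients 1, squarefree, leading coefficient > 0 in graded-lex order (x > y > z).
x - 2*y + 2*z - 2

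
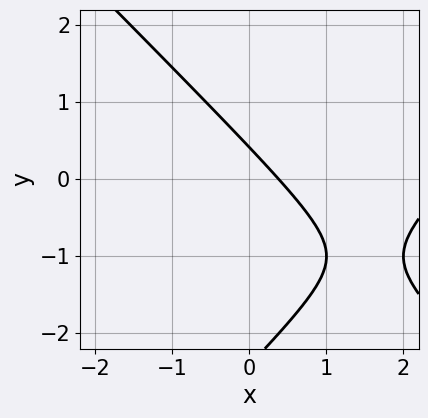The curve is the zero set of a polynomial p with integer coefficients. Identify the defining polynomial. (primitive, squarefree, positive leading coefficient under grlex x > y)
deg p = 2. No degree-1 curve has this shape.
Matching integer coefficients to the picture gives p.

x^2 - y^2 - 3*x - 2*y + 1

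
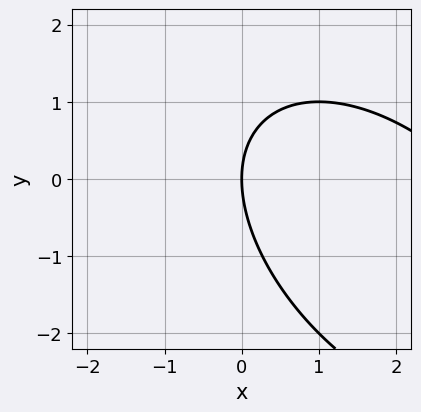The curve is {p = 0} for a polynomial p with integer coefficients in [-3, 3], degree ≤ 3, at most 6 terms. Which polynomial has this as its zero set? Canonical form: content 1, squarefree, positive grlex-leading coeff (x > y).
First, deg p = 2. The shape is more complex than any degree-1 curve.
Then, observable constraints: it crosses the y-axis at the gridline y = 0; one x-axis crossing is at x = 0.
Finally, together with the visible shape, these determine p as stated.

x^2 + x*y + y^2 - 3*x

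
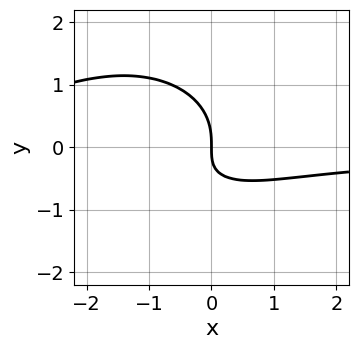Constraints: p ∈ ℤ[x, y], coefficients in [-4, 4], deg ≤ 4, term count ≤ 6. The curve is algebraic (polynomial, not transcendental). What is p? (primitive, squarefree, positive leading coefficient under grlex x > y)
2*x^2*y + 3*y^3 + 3*x*y + 3*x

(a) The degree is 3 — no degree-2 curve has this shape.
(b) Reading off the gridlines: it meets the x-axis at x = 0 (among the integer gridlines); it meets the y-axis at y = 0 (among the integer gridlines).
(c) Putting this together gives p.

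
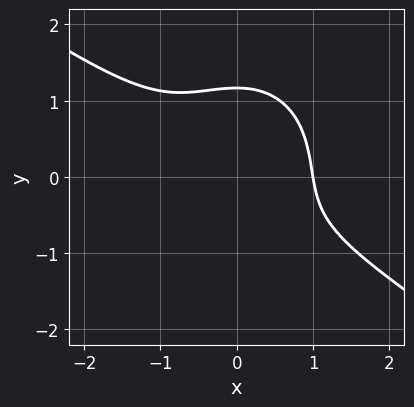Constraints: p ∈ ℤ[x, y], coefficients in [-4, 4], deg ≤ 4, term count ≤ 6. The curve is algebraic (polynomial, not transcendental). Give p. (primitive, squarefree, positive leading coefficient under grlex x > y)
1. The degree is 3 — a generic line meets the curve in up to 3 points.
2. Against the integer gridlines: it crosses the x-axis at the gridline x = 1.
3. Together with the visible shape, these determine p as stated.

2*x^3 + 2*x^2*y + 2*y^3 - y - 2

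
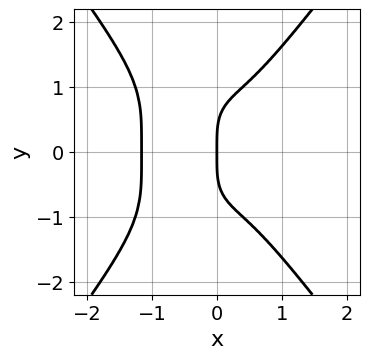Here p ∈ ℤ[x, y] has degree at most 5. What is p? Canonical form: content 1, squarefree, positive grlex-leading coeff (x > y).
3*x^4 - y^4 + 2*x^3 + 2*x

(a) The degree is 4 — no degree-3 curve has this shape.
(b) Symmetries: mirror symmetry y ↦ −y ⇒ only even powers of y.
(c) Against the integer gridlines: one y-axis crossing is at y = 0; it crosses the x-axis at the gridline x = 0.
(d) Fitting integer coefficients to these (and the overall shape) gives p.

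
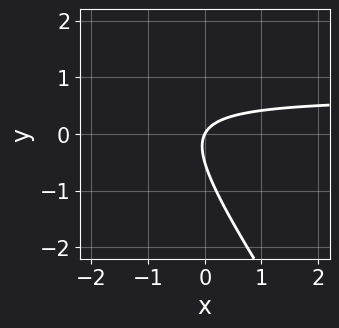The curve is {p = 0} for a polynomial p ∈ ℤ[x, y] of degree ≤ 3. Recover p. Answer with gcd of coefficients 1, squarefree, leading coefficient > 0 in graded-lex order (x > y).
deg p = 2. A generic line meets the curve in up to 2 points.
Against the integer gridlines: it crosses the x-axis at the gridline x = 0; it meets the y-axis at y = 0 (among the integer gridlines).
The integer polynomial consistent with all of this is the stated p.

3*x*y + 2*y^2 - 2*x + y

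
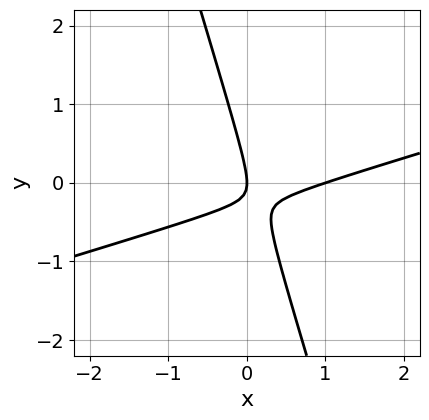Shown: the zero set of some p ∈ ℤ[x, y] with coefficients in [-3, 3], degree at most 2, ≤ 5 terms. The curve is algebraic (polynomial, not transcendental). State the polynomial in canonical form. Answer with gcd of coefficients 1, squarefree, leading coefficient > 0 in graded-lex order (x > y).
The degree is 2 — no degree-1 curve has this shape.
Checking where it meets the axes: the x-axis gridline crossings are at x ∈ {0, 1}; it meets the y-axis at y = 0 (among the integer gridlines).
Together with the visible shape, these determine p as stated.

x^2 - 3*x*y - y^2 - x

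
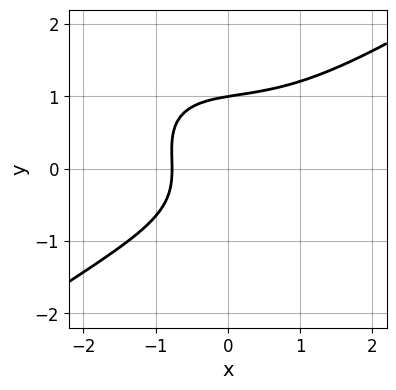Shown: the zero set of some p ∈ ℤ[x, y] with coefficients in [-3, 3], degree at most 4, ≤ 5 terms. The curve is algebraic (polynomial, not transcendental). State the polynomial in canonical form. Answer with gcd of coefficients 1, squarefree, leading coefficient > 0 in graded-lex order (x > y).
x^3 - x*y^2 - 2*y^3 + 2*x + 2

First, the degree is 3 — a generic line meets the curve in up to 3 points.
Next, observable constraints: it crosses the y-axis at the gridline y = 1.
Finally, fitting integer coefficients to these (and the overall shape) gives p.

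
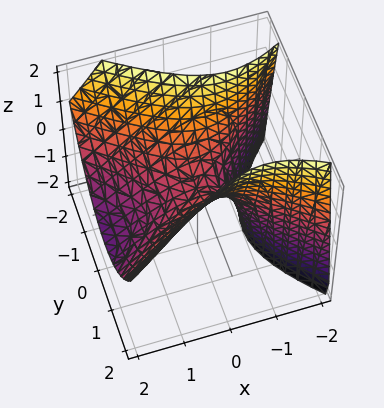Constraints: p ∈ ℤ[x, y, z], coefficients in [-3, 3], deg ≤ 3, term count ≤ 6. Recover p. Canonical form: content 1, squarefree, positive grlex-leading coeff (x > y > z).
2*x^2 + 2*x*z - 3*y^2 + 3*z

(a) deg p = 2.
(b) Observable constraints: it meets the z-axis at z = 0 (among the integer gridlines); it crosses the y-axis at the gridline y = 0; it meets the x-axis at x = 0 (among the integer gridlines).
(c) Fitting integer coefficients to these (and the overall shape) gives p.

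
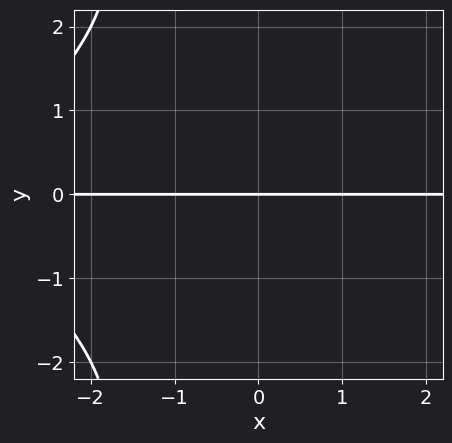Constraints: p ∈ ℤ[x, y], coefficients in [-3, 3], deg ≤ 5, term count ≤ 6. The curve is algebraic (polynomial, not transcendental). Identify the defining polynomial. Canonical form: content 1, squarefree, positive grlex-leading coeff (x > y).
x^3*y + 2*x*y^3 + 3*x^2*y + 3*y^3

(a) deg p = 4. A generic line meets the curve in up to 4 points.
(b) Observable constraints: it meets the y-axis at y = 0 (among the integer gridlines); every point of the x-axis in the box is on the curve.
(c) Putting this together gives p.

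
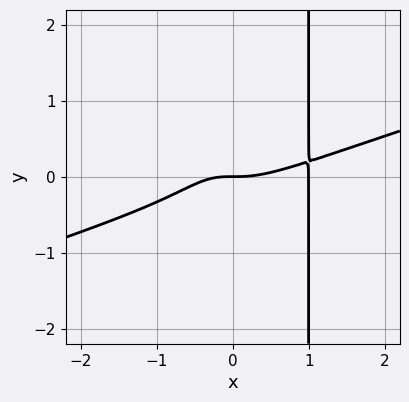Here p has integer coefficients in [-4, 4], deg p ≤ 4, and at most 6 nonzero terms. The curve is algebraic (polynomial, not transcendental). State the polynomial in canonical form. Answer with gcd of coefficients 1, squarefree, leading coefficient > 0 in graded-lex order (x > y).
(a) Degree: no degree-3 curve has this shape, so deg p = 4.
(b) Observable constraints: the x-axis gridline crossings are at x ∈ {0, 1}; it crosses the y-axis at the gridline y = 0.
(c) These observations pin down the coefficients.

x^4 - 3*x^3*y - x^3 + 2*x^2*y + y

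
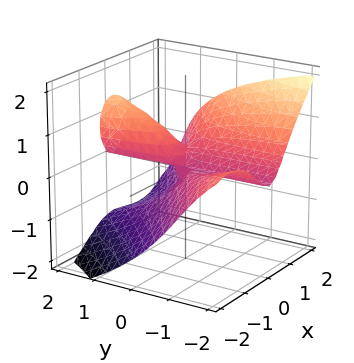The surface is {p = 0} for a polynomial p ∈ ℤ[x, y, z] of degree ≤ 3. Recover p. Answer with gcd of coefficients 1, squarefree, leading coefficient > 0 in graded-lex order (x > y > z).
2*x^3 - 3*x^2*y - 2*x^2*z - 2*z^3 + 2*y*z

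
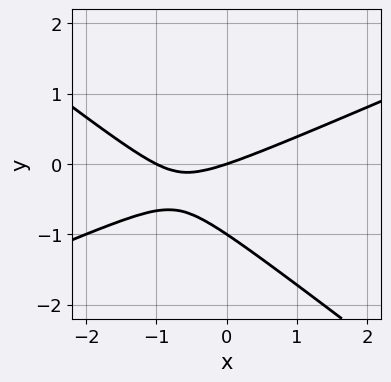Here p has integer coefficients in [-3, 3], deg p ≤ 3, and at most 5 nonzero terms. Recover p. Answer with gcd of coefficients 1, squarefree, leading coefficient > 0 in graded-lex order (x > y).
1. The degree is 2 — a generic line meets the curve in up to 2 points.
2. From the visible intercepts: the y-axis gridline crossings are at y ∈ {-1, 0}; among the integer gridlines, it crosses the x-axis at x ∈ {-1, 0}.
3. Together with the visible shape, these determine p as stated.

x^2 - x*y - 3*y^2 + x - 3*y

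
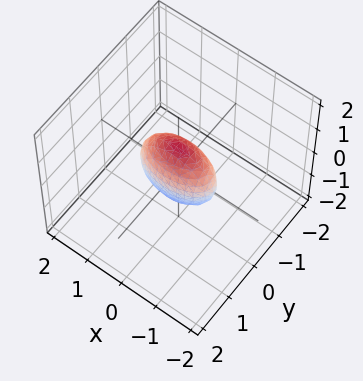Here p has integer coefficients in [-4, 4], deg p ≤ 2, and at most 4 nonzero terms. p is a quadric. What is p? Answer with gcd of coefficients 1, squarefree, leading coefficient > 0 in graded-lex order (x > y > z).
First, the degree is 2 — bounded and convex; a quadric.
Then, symmetries: the y ↦ −y reflection is a symmetry, so y appears only in even powers; mirror symmetry z ↦ −z ⇒ only even powers of z; mirror symmetry x ↦ −x ⇒ only even powers of x.
Then, from the axis intercepts and sections: the x-axis gridline crossings are at x ∈ {-1, 1}; among the integer gridlines, it crosses the z-axis at z ∈ {-1, 1}.
Finally, fitting integer coefficients to these (and the overall shape) gives p.

x^2 + 3*y^2 + z^2 - 1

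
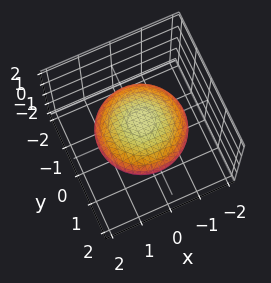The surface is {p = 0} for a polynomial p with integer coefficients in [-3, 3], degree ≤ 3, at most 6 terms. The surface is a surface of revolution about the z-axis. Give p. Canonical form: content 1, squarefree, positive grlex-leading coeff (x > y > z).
x^2 + y^2 + 3*z^2 - 2

1. The degree is 2 — no degree-1 surface has this shape.
2. By symmetry, every cross-section ⟂ z is a circle, so x, y appear only via x² + y².
3. Reading off the gridlines: a circular section at z = 0 has radius between 1 and 2.
4. Solving for integer coefficients yields p as stated.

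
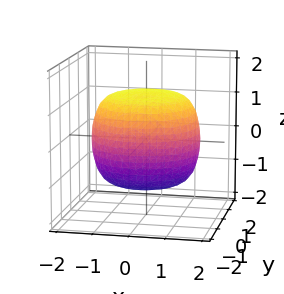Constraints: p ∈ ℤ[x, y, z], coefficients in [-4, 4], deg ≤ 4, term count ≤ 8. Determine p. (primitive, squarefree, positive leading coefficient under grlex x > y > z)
x^4 + 2*x^2*y^2 + y^4 - x^2 - y^2 + 2*z^2 - 3

First, the degree is 4 — a generic line meets the surface in up to 4 points.
Next, symmetries: rotational symmetry about the z-axis ⇒ p depends on x, y only through x² + y².
Then, against the integer gridlines: a circular section at z = 1 has radius between 1 and 2.
Finally, matching integer coefficients to the picture gives p.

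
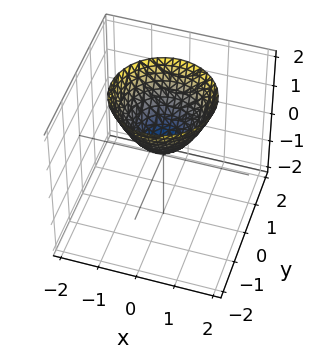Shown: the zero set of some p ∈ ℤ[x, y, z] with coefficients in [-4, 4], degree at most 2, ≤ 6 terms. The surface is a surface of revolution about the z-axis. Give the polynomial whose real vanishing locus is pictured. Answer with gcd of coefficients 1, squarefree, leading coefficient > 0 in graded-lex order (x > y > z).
First, degree: no degree-1 surface has this shape, so deg p = 2.
Next, symmetries: the z-axis is an axis of rotation, so x and y enter only as x² + y².
Next, observable constraints: a circular section at z = 2 has radius between 1 and 2; it misses every integer gridline on the x-axis; it misses every integer gridline on the y-axis.
Finally, putting this together gives p.

3*x^2 + 3*y^2 - 3*z + 1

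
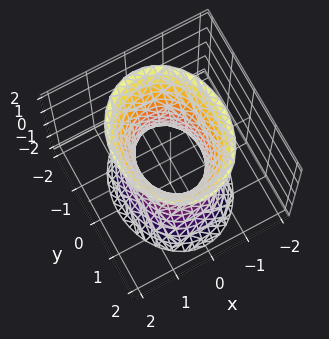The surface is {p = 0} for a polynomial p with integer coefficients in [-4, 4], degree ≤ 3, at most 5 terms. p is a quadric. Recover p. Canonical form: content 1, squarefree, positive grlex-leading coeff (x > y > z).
(a) Degree: one connected sheet with a waist; a quadric, so deg p = 2.
(b) Symmetries: mirror symmetry y ↦ −y ⇒ only even powers of y; it's symmetric under z → −z, forcing even powers of z; it's symmetric under x → −x, forcing even powers of x.
(c) Observable constraints: no z-intercept at any integer in the box; among the integer gridlines, it crosses the y-axis at y ∈ {-1, 1}.
(d) Fitting integer coefficients to these (and the overall shape) gives p.

3*x^2 + 2*y^2 - z^2 - 2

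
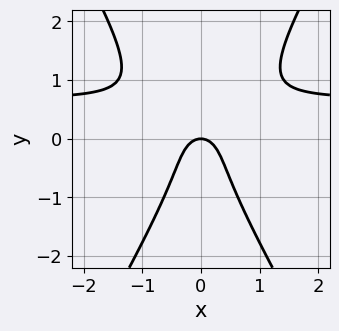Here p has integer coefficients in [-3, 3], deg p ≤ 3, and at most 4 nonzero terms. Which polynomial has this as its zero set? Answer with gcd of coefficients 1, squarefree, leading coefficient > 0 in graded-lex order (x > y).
3*x^2*y - y^3 - 2*x^2 - y

(a) Degree: a generic line meets the curve in up to 3 points, so deg p = 3.
(b) Symmetries: mirror symmetry x ↦ −x ⇒ only even powers of x.
(c) From the axis intercepts and sections: it crosses the y-axis at the gridline y = 0; it meets the x-axis at x = 0 (among the integer gridlines).
(d) Together with the visible shape, these determine p as stated.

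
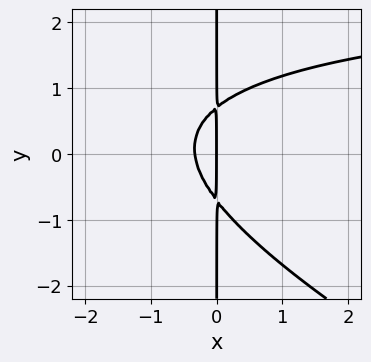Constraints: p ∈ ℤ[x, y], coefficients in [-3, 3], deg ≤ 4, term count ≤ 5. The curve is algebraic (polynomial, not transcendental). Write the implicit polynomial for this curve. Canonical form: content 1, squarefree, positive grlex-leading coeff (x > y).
1. deg p = 3. No degree-2 curve has this shape.
2. Against the integer gridlines: it meets the x-axis at x = 0 (among the integer gridlines); the visible y-axis segment lies entirely on the curve.
3. These observations pin down the coefficients.

x^2*y + 2*x*y^2 - 3*x^2 - x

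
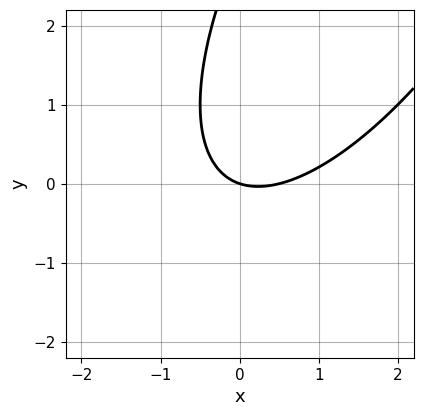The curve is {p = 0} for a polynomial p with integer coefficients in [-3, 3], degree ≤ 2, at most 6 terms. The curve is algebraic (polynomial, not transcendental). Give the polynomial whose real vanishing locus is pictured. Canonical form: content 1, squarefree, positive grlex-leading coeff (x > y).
2*x^2 - 2*x*y + y^2 - x - 3*y

Degree: a generic line meets the curve in up to 2 points, so deg p = 2.
From the axis intercepts and sections: it meets the y-axis at y = 0 (among the integer gridlines); one x-axis crossing is at x = 0.
These observations pin down the coefficients.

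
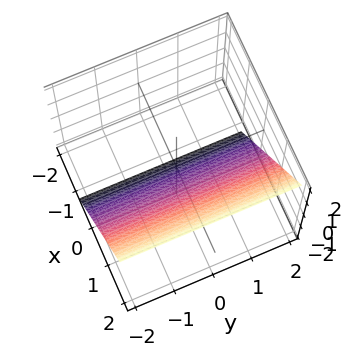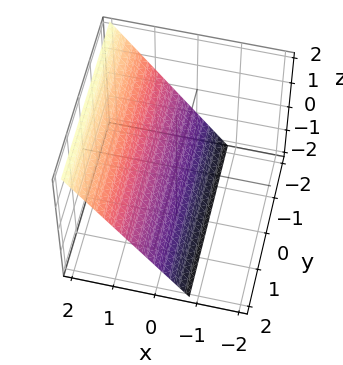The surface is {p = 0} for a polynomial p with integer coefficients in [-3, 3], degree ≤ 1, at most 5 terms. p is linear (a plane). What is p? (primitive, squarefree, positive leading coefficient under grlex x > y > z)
3*x - 2*z - 2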